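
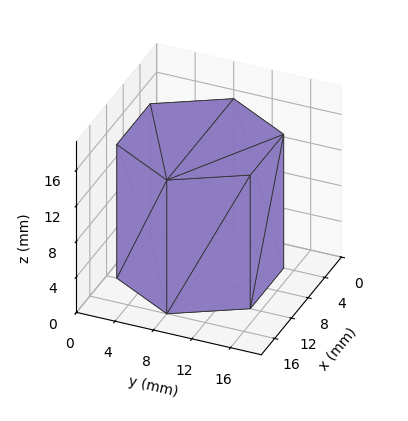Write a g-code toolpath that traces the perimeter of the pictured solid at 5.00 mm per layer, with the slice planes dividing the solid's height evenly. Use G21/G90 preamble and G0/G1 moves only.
Reading the render: the shape is a regular 6-sided prism (a cylinder approximated with 6 flat sides), circumscribed radius ≈ 8 mm, height ≈ 15 mm (dimensions read to the nearest mm from the axis ticks). For the g-code, the solid's height is divided into equal slices at the stated Δz and each level perimeter traced with G1 moves after a G0 lift.

; perimeter-only toolpath
G21 ; units = mm
G90 ; absolute positioning
G28 ; home
; layer 1
G0 Z5.00
G0 X16.00 Y8.00
G1 X12.00 Y14.93
G1 X4.00 Y14.93
G1 X0.00 Y8.00
G1 X4.00 Y1.07
G1 X12.00 Y1.07
G1 X16.00 Y8.00
; layer 2
G0 Z10.00
G0 X16.00 Y8.00
G1 X12.00 Y14.93
G1 X4.00 Y14.93
G1 X0.00 Y8.00
G1 X4.00 Y1.07
G1 X12.00 Y1.07
G1 X16.00 Y8.00
; layer 3
G0 Z15.00
G0 X16.00 Y8.00
G1 X12.00 Y14.93
G1 X4.00 Y14.93
G1 X0.00 Y8.00
G1 X4.00 Y1.07
G1 X12.00 Y1.07
G1 X16.00 Y8.00
M2 ; end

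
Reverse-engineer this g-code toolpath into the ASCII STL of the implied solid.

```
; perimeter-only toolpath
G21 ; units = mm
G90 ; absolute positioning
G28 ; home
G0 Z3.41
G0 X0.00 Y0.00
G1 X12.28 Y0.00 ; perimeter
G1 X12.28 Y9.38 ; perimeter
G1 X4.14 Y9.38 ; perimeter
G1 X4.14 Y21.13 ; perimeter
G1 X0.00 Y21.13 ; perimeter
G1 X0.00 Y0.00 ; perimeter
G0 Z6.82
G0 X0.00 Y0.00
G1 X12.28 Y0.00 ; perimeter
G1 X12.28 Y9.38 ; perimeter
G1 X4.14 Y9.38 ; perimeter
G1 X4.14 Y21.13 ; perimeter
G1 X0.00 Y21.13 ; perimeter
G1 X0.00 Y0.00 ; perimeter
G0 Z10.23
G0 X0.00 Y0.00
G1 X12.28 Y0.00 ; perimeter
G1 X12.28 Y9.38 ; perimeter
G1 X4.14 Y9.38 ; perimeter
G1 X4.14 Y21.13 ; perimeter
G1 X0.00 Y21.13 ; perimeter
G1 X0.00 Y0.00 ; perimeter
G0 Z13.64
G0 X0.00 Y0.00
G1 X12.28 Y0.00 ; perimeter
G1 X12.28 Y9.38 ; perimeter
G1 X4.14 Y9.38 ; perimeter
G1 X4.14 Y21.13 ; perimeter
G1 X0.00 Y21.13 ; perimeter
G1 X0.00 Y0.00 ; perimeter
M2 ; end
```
solid part
  facet normal 0.0000 0.0000 -1.0000
    outer loop
      vertex 12.28 9.38 0.00
      vertex 12.28 0.00 0.00
      vertex 0.00 0.00 0.00
    endloop
  endfacet
  facet normal 0.0000 0.0000 -1.0000
    outer loop
      vertex 4.14 9.38 0.00
      vertex 12.28 9.38 0.00
      vertex 0.00 0.00 0.00
    endloop
  endfacet
  facet normal 0.0000 0.0000 -1.0000
    outer loop
      vertex 4.14 21.13 0.00
      vertex 4.14 9.38 0.00
      vertex 0.00 0.00 0.00
    endloop
  endfacet
  facet normal 0.0000 0.0000 -1.0000
    outer loop
      vertex 0.00 21.13 0.00
      vertex 4.14 21.13 0.00
      vertex 0.00 0.00 0.00
    endloop
  endfacet
  facet normal 0.0000 0.0000 1.0000
    outer loop
      vertex 0.00 0.00 13.64
      vertex 12.28 0.00 13.64
      vertex 12.28 9.38 13.64
    endloop
  endfacet
  facet normal 0.0000 0.0000 1.0000
    outer loop
      vertex 0.00 0.00 13.64
      vertex 12.28 9.38 13.64
      vertex 4.14 9.38 13.64
    endloop
  endfacet
  facet normal 0.0000 0.0000 1.0000
    outer loop
      vertex 0.00 0.00 13.64
      vertex 4.14 9.38 13.64
      vertex 4.14 21.13 13.64
    endloop
  endfacet
  facet normal 0.0000 0.0000 1.0000
    outer loop
      vertex 0.00 0.00 13.64
      vertex 4.14 21.13 13.64
      vertex 0.00 21.13 13.64
    endloop
  endfacet
  facet normal 0.0000 -1.0000 0.0000
    outer loop
      vertex 0.00 0.00 0.00
      vertex 12.28 0.00 0.00
      vertex 12.28 0.00 13.64
    endloop
  endfacet
  facet normal 0.0000 -1.0000 0.0000
    outer loop
      vertex 0.00 0.00 0.00
      vertex 12.28 0.00 13.64
      vertex 0.00 0.00 13.64
    endloop
  endfacet
  facet normal 1.0000 0.0000 0.0000
    outer loop
      vertex 12.28 0.00 0.00
      vertex 12.28 9.38 0.00
      vertex 12.28 9.38 13.64
    endloop
  endfacet
  facet normal 1.0000 0.0000 0.0000
    outer loop
      vertex 12.28 0.00 0.00
      vertex 12.28 9.38 13.64
      vertex 12.28 0.00 13.64
    endloop
  endfacet
  facet normal 0.0000 1.0000 0.0000
    outer loop
      vertex 12.28 9.38 0.00
      vertex 4.14 9.38 0.00
      vertex 4.14 9.38 13.64
    endloop
  endfacet
  facet normal 0.0000 1.0000 0.0000
    outer loop
      vertex 12.28 9.38 0.00
      vertex 4.14 9.38 13.64
      vertex 12.28 9.38 13.64
    endloop
  endfacet
  facet normal 1.0000 0.0000 0.0000
    outer loop
      vertex 4.14 9.38 0.00
      vertex 4.14 21.13 0.00
      vertex 4.14 21.13 13.64
    endloop
  endfacet
  facet normal 1.0000 0.0000 0.0000
    outer loop
      vertex 4.14 9.38 0.00
      vertex 4.14 21.13 13.64
      vertex 4.14 9.38 13.64
    endloop
  endfacet
  facet normal 0.0000 1.0000 0.0000
    outer loop
      vertex 4.14 21.13 0.00
      vertex 0.00 21.13 0.00
      vertex 0.00 21.13 13.64
    endloop
  endfacet
  facet normal 0.0000 1.0000 0.0000
    outer loop
      vertex 4.14 21.13 0.00
      vertex 0.00 21.13 13.64
      vertex 4.14 21.13 13.64
    endloop
  endfacet
  facet normal -1.0000 0.0000 0.0000
    outer loop
      vertex 0.00 21.13 0.00
      vertex 0.00 0.00 0.00
      vertex 0.00 0.00 13.64
    endloop
  endfacet
  facet normal -1.0000 0.0000 0.0000
    outer loop
      vertex 0.00 21.13 0.00
      vertex 0.00 0.00 13.64
      vertex 0.00 21.13 13.64
    endloop
  endfacet
endsolid part

The G0 Z moves step by Δz≈3.41 mm. Every layer's G1 loop is the same polygon, so the solid is a straight extrusion of it from z=0 to z≈13.6. Closing with flat bottom and top caps and triangulating gives 20 facets — an L-shaped prism: outer 12.3 × 21.1 mm, arm thicknesses ≈ 9.38 mm (horizontal) and 4.14 mm (vertical), extruded 13.6 mm in z.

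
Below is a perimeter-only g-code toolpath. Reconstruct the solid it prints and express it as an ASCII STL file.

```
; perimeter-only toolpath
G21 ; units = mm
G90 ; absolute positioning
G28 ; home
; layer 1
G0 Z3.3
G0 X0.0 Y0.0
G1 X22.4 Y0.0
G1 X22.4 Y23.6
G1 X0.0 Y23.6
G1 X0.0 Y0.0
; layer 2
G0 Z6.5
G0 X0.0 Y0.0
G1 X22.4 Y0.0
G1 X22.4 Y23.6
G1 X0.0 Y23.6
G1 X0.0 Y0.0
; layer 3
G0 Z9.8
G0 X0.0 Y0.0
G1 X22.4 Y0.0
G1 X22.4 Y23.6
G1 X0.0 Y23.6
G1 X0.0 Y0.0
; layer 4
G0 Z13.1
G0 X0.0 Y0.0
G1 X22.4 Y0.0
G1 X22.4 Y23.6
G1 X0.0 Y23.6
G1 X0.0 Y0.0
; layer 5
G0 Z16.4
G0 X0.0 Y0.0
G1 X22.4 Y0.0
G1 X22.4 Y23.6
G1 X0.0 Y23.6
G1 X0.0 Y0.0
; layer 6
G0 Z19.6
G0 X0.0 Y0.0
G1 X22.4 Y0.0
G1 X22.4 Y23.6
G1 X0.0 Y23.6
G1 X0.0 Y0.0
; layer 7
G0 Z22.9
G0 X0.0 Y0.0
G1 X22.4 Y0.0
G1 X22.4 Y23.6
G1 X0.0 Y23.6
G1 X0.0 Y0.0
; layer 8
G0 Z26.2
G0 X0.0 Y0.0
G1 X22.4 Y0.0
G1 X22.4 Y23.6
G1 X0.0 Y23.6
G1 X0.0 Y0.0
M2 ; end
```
solid part
  facet normal 0.0000 0.0000 -1.0000
    outer loop
      vertex 22.4 23.6 0.0
      vertex 22.4 0.0 0.0
      vertex 0.0 0.0 0.0
    endloop
  endfacet
  facet normal 0.0000 0.0000 -1.0000
    outer loop
      vertex 0.0 23.6 0.0
      vertex 22.4 23.6 0.0
      vertex 0.0 0.0 0.0
    endloop
  endfacet
  facet normal 0.0000 0.0000 1.0000
    outer loop
      vertex 0.0 0.0 26.2
      vertex 22.4 0.0 26.2
      vertex 22.4 23.6 26.2
    endloop
  endfacet
  facet normal 0.0000 0.0000 1.0000
    outer loop
      vertex 0.0 0.0 26.2
      vertex 22.4 23.6 26.2
      vertex 0.0 23.6 26.2
    endloop
  endfacet
  facet normal 0.0000 -1.0000 0.0000
    outer loop
      vertex 0.0 0.0 0.0
      vertex 22.4 0.0 0.0
      vertex 22.4 0.0 26.2
    endloop
  endfacet
  facet normal 0.0000 -1.0000 0.0000
    outer loop
      vertex 0.0 0.0 0.0
      vertex 22.4 0.0 26.2
      vertex 0.0 0.0 26.2
    endloop
  endfacet
  facet normal 0.0000 1.0000 0.0000
    outer loop
      vertex 22.4 23.6 26.2
      vertex 22.4 23.6 0.0
      vertex 0.0 23.6 0.0
    endloop
  endfacet
  facet normal 0.0000 1.0000 0.0000
    outer loop
      vertex 0.0 23.6 26.2
      vertex 22.4 23.6 26.2
      vertex 0.0 23.6 0.0
    endloop
  endfacet
  facet normal -1.0000 0.0000 0.0000
    outer loop
      vertex 0.0 23.6 26.2
      vertex 0.0 23.6 0.0
      vertex 0.0 0.0 0.0
    endloop
  endfacet
  facet normal -1.0000 0.0000 0.0000
    outer loop
      vertex 0.0 0.0 26.2
      vertex 0.0 23.6 26.2
      vertex 0.0 0.0 0.0
    endloop
  endfacet
  facet normal 1.0000 0.0000 0.0000
    outer loop
      vertex 22.4 0.0 0.0
      vertex 22.4 23.6 0.0
      vertex 22.4 23.6 26.2
    endloop
  endfacet
  facet normal 1.0000 0.0000 0.0000
    outer loop
      vertex 22.4 0.0 0.0
      vertex 22.4 23.6 26.2
      vertex 22.4 0.0 26.2
    endloop
  endfacet
endsolid part

The G0 Z moves step by Δz≈3.3 mm. Every layer's G1 loop is the same polygon, so the solid is a straight extrusion of it from z=0 to z≈26.2. Closing with flat bottom and top caps and triangulating gives 12 facets — a rectangular box, roughly 22.4 × 23.6 mm footprint and 26.2 mm tall.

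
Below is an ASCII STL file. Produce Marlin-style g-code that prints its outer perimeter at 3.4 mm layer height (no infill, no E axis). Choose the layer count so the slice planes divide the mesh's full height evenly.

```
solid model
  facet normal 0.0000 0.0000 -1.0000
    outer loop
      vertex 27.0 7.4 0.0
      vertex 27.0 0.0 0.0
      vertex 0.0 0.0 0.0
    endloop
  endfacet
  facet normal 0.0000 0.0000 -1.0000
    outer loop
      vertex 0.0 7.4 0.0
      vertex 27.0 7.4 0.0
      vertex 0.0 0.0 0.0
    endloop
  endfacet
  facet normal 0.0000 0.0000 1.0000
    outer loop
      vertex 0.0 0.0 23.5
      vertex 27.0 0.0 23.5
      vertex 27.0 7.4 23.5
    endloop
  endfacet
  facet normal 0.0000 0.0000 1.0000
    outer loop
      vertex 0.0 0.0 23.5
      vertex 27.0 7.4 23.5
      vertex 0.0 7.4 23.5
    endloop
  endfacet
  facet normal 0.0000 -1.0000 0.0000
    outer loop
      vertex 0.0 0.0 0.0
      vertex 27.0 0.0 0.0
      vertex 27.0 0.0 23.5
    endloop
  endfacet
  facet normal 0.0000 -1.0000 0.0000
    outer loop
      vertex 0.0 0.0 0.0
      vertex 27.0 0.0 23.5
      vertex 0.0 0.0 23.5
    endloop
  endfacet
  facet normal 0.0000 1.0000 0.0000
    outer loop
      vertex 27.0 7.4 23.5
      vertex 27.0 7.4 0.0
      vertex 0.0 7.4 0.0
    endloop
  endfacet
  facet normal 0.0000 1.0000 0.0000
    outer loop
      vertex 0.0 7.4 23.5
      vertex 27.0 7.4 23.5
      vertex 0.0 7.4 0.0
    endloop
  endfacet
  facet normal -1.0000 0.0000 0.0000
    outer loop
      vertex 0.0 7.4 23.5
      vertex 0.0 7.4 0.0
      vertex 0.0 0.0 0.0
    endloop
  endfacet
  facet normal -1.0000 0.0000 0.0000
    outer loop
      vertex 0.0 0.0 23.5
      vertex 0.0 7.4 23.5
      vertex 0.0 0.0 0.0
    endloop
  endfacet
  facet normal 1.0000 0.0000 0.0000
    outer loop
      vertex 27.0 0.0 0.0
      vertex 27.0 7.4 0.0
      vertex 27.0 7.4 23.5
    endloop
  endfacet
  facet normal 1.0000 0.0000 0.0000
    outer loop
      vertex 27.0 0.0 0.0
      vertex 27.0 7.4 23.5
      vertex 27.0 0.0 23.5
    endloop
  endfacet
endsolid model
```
; perimeter-only toolpath
G21 ; units = mm
G90 ; absolute positioning
G28 ; home
; layer 1
G0 Z3.4
G0 X0.0 Y0.0
G1 X27.0 Y0.0
G1 X27.0 Y7.4
G1 X0.0 Y7.4
G1 X0.0 Y0.0
; layer 2
G0 Z6.7
G0 X0.0 Y0.0
G1 X27.0 Y0.0
G1 X27.0 Y7.4
G1 X0.0 Y7.4
G1 X0.0 Y0.0
; layer 3
G0 Z10.1
G0 X0.0 Y0.0
G1 X27.0 Y0.0
G1 X27.0 Y7.4
G1 X0.0 Y7.4
G1 X0.0 Y0.0
; layer 4
G0 Z13.4
G0 X0.0 Y0.0
G1 X27.0 Y0.0
G1 X27.0 Y7.4
G1 X0.0 Y7.4
G1 X0.0 Y0.0
; layer 5
G0 Z16.8
G0 X0.0 Y0.0
G1 X27.0 Y0.0
G1 X27.0 Y7.4
G1 X0.0 Y7.4
G1 X0.0 Y0.0
; layer 6
G0 Z20.1
G0 X0.0 Y0.0
G1 X27.0 Y0.0
G1 X27.0 Y7.4
G1 X0.0 Y7.4
G1 X0.0 Y0.0
; layer 7
G0 Z23.5
G0 X0.0 Y0.0
G1 X27.0 Y0.0
G1 X27.0 Y7.4
G1 X0.0 Y7.4
G1 X0.0 Y0.0
M2 ; end

The solid is a rectangular box, roughly 27 × 7.4 mm footprint and 23.5 mm tall. Slicing at Δz = 3.4 mm — 7 equal slices spanning the solid's height, so layer i sits at z = i·h/7 — gives 7 non-empty perimeters. Each is a 4-segment closed polygon; G0 lifts to the layer z and rapids to the start vertex, then G1 traces the edges.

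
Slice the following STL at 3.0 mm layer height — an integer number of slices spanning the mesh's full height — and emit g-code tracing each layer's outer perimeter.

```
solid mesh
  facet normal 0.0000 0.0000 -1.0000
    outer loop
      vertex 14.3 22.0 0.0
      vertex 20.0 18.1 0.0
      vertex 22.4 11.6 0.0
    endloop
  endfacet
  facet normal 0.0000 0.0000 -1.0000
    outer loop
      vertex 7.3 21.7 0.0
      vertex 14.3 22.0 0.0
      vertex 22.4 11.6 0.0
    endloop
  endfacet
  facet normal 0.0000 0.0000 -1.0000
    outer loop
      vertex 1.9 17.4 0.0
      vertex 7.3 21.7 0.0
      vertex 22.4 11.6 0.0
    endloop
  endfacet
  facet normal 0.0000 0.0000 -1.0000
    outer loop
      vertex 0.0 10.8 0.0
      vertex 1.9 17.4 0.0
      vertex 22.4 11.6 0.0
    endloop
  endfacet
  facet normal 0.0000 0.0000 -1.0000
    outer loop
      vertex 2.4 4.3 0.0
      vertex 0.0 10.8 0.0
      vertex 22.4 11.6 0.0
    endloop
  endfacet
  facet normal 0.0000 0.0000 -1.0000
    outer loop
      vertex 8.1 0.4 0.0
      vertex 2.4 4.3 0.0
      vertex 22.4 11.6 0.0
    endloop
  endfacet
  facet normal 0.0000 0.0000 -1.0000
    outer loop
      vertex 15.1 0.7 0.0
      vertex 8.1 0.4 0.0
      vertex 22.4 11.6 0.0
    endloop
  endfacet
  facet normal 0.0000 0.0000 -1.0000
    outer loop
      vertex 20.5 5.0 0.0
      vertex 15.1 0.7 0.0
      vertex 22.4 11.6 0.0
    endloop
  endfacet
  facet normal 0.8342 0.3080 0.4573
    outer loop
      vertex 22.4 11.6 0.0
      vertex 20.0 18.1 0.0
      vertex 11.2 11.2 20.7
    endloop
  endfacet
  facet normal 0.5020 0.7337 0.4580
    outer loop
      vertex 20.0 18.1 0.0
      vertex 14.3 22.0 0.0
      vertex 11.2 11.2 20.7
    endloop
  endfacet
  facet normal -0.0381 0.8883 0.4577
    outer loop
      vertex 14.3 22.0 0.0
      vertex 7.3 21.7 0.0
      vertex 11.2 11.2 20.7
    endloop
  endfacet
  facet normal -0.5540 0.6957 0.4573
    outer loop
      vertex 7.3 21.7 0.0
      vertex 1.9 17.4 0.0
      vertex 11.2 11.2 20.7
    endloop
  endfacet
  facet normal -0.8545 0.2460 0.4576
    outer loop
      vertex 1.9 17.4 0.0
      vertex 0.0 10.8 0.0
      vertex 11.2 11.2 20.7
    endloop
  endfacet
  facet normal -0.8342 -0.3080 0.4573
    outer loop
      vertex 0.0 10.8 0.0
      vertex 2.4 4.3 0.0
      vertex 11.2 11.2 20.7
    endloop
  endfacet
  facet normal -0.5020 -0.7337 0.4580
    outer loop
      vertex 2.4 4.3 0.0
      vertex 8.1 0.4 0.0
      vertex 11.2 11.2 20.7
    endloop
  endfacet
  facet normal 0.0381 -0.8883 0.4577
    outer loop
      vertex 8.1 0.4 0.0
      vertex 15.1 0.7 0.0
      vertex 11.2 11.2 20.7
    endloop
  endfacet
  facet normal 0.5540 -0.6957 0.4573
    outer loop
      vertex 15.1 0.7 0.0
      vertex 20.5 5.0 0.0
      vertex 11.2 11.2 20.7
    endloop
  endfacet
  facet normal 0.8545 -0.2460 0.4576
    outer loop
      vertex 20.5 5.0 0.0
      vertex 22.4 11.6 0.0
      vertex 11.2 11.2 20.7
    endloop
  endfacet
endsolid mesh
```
; perimeter-only toolpath
G21 ; units = mm
G90 ; absolute positioning
G28 ; home
; layer 1
G0 Z3.0
G0 X20.8 Y11.5
G1 X18.7 Y17.1
G1 X13.9 Y20.5
G1 X7.9 Y20.2
G1 X3.2 Y16.5
G1 X1.6 Y10.9
G1 X3.7 Y5.3
G1 X8.5 Y1.9
G1 X14.5 Y2.2
G1 X19.2 Y5.9
G1 X20.8 Y11.5
; layer 2
G0 Z5.9
G0 X19.2 Y11.5
G1 X17.5 Y16.1
G1 X13.4 Y18.9
G1 X8.4 Y18.7
G1 X4.6 Y15.6
G1 X3.2 Y10.9
G1 X4.9 Y6.3
G1 X9.0 Y3.5
G1 X14.0 Y3.7
G1 X17.8 Y6.8
G1 X19.2 Y11.5
; layer 3
G0 Z8.9
G0 X17.6 Y11.4
G1 X16.2 Y15.1
G1 X13.0 Y17.4
G1 X9.0 Y17.2
G1 X5.9 Y14.7
G1 X4.8 Y11.0
G1 X6.2 Y7.3
G1 X9.4 Y5.0
G1 X13.4 Y5.2
G1 X16.5 Y7.7
G1 X17.6 Y11.4
; layer 4
G0 Z11.8
G0 X16.0 Y11.4
G1 X15.0 Y14.2
G1 X12.5 Y15.8
G1 X9.5 Y15.7
G1 X7.2 Y13.9
G1 X6.4 Y11.0
G1 X7.4 Y8.2
G1 X9.9 Y6.6
G1 X12.9 Y6.7
G1 X15.2 Y8.5
G1 X16.0 Y11.4
; layer 5
G0 Z14.8
G0 X14.4 Y11.3
G1 X13.7 Y13.2
G1 X12.1 Y14.3
G1 X10.1 Y14.2
G1 X8.5 Y13.0
G1 X8.0 Y11.1
G1 X8.7 Y9.2
G1 X10.3 Y8.1
G1 X12.3 Y8.2
G1 X13.9 Y9.4
G1 X14.4 Y11.3
; layer 6
G0 Z17.7
G0 X12.8 Y11.3
G1 X12.5 Y12.2
G1 X11.6 Y12.7
G1 X10.6 Y12.7
G1 X9.9 Y12.1
G1 X9.6 Y11.1
G1 X9.9 Y10.2
G1 X10.8 Y9.7
G1 X11.8 Y9.7
G1 X12.5 Y10.3
G1 X12.8 Y11.3
M2 ; end

The solid is a regular 10-sided pyramid, base circumscribed radius ≈ 11.2 mm, apex at z ≈ 20.7 mm. Slicing at Δz = 3.0 mm — 7 equal slices spanning the solid's height, so layer i sits at z = i·h/7 — gives 6 non-empty perimeters. Each is a 10-segment closed polygon; G0 lifts to the layer z and rapids to the start vertex, then G1 traces the edges. The cross-section shrinks linearly with z (the slice at the apex is degenerate and omitted).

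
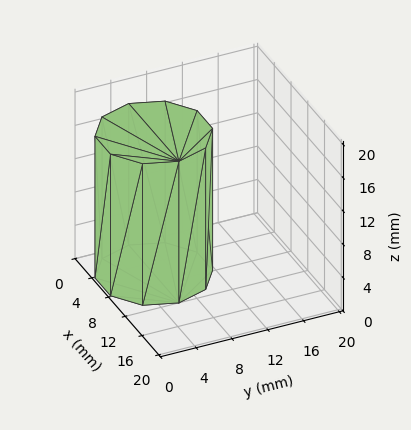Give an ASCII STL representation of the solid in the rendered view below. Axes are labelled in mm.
Reading the render: the shape is a regular 10-sided prism (a cylinder approximated with 10 flat sides), circumscribed radius ≈ 6 mm, height ≈ 17 mm (dimensions read to the nearest mm from the axis ticks). For the STL, each face is triangulated and given an outward normal.

solid part
  facet normal 0.0000 0.0000 -1.0000
    outer loop
      vertex 7.854 11.706 0.000
      vertex 10.854 9.527 0.000
      vertex 12.000 6.000 0.000
    endloop
  endfacet
  facet normal 0.0000 0.0000 -1.0000
    outer loop
      vertex 4.146 11.706 0.000
      vertex 7.854 11.706 0.000
      vertex 12.000 6.000 0.000
    endloop
  endfacet
  facet normal 0.0000 0.0000 -1.0000
    outer loop
      vertex 1.146 9.527 0.000
      vertex 4.146 11.706 0.000
      vertex 12.000 6.000 0.000
    endloop
  endfacet
  facet normal 0.0000 0.0000 -1.0000
    outer loop
      vertex 0.000 6.000 0.000
      vertex 1.146 9.527 0.000
      vertex 12.000 6.000 0.000
    endloop
  endfacet
  facet normal 0.0000 0.0000 -1.0000
    outer loop
      vertex 1.146 2.473 0.000
      vertex 0.000 6.000 0.000
      vertex 12.000 6.000 0.000
    endloop
  endfacet
  facet normal 0.0000 0.0000 -1.0000
    outer loop
      vertex 4.146 0.294 0.000
      vertex 1.146 2.473 0.000
      vertex 12.000 6.000 0.000
    endloop
  endfacet
  facet normal 0.0000 0.0000 -1.0000
    outer loop
      vertex 7.854 0.294 0.000
      vertex 4.146 0.294 0.000
      vertex 12.000 6.000 0.000
    endloop
  endfacet
  facet normal 0.0000 0.0000 -1.0000
    outer loop
      vertex 10.854 2.473 0.000
      vertex 7.854 0.294 0.000
      vertex 12.000 6.000 0.000
    endloop
  endfacet
  facet normal 0.0000 0.0000 1.0000
    outer loop
      vertex 12.000 6.000 17.000
      vertex 10.854 9.527 17.000
      vertex 7.854 11.706 17.000
    endloop
  endfacet
  facet normal 0.0000 0.0000 1.0000
    outer loop
      vertex 12.000 6.000 17.000
      vertex 7.854 11.706 17.000
      vertex 4.146 11.706 17.000
    endloop
  endfacet
  facet normal 0.0000 0.0000 1.0000
    outer loop
      vertex 12.000 6.000 17.000
      vertex 4.146 11.706 17.000
      vertex 1.146 9.527 17.000
    endloop
  endfacet
  facet normal 0.0000 0.0000 1.0000
    outer loop
      vertex 12.000 6.000 17.000
      vertex 1.146 9.527 17.000
      vertex 0.000 6.000 17.000
    endloop
  endfacet
  facet normal 0.0000 0.0000 1.0000
    outer loop
      vertex 12.000 6.000 17.000
      vertex 0.000 6.000 17.000
      vertex 1.146 2.473 17.000
    endloop
  endfacet
  facet normal 0.0000 0.0000 1.0000
    outer loop
      vertex 12.000 6.000 17.000
      vertex 1.146 2.473 17.000
      vertex 4.146 0.294 17.000
    endloop
  endfacet
  facet normal 0.0000 0.0000 1.0000
    outer loop
      vertex 12.000 6.000 17.000
      vertex 4.146 0.294 17.000
      vertex 7.854 0.294 17.000
    endloop
  endfacet
  facet normal 0.0000 0.0000 1.0000
    outer loop
      vertex 12.000 6.000 17.000
      vertex 7.854 0.294 17.000
      vertex 10.854 2.473 17.000
    endloop
  endfacet
  facet normal 0.9511 0.3090 0.0000
    outer loop
      vertex 12.000 6.000 0.000
      vertex 10.854 9.527 0.000
      vertex 10.854 9.527 17.000
    endloop
  endfacet
  facet normal 0.9511 0.3090 0.0000
    outer loop
      vertex 12.000 6.000 0.000
      vertex 10.854 9.527 17.000
      vertex 12.000 6.000 17.000
    endloop
  endfacet
  facet normal 0.5877 0.8091 0.0000
    outer loop
      vertex 10.854 9.527 0.000
      vertex 7.854 11.706 0.000
      vertex 7.854 11.706 17.000
    endloop
  endfacet
  facet normal 0.5877 0.8091 0.0000
    outer loop
      vertex 10.854 9.527 0.000
      vertex 7.854 11.706 17.000
      vertex 10.854 9.527 17.000
    endloop
  endfacet
  facet normal 0.0000 1.0000 0.0000
    outer loop
      vertex 7.854 11.706 0.000
      vertex 4.146 11.706 0.000
      vertex 4.146 11.706 17.000
    endloop
  endfacet
  facet normal 0.0000 1.0000 0.0000
    outer loop
      vertex 7.854 11.706 0.000
      vertex 4.146 11.706 17.000
      vertex 7.854 11.706 17.000
    endloop
  endfacet
  facet normal -0.5877 0.8091 0.0000
    outer loop
      vertex 4.146 11.706 0.000
      vertex 1.146 9.527 0.000
      vertex 1.146 9.527 17.000
    endloop
  endfacet
  facet normal -0.5877 0.8091 0.0000
    outer loop
      vertex 4.146 11.706 0.000
      vertex 1.146 9.527 17.000
      vertex 4.146 11.706 17.000
    endloop
  endfacet
  facet normal -0.9511 0.3090 0.0000
    outer loop
      vertex 1.146 9.527 0.000
      vertex 0.000 6.000 0.000
      vertex 0.000 6.000 17.000
    endloop
  endfacet
  facet normal -0.9511 0.3090 0.0000
    outer loop
      vertex 1.146 9.527 0.000
      vertex 0.000 6.000 17.000
      vertex 1.146 9.527 17.000
    endloop
  endfacet
  facet normal -0.9511 -0.3090 0.0000
    outer loop
      vertex 0.000 6.000 0.000
      vertex 1.146 2.473 0.000
      vertex 1.146 2.473 17.000
    endloop
  endfacet
  facet normal -0.9511 -0.3090 0.0000
    outer loop
      vertex 0.000 6.000 0.000
      vertex 1.146 2.473 17.000
      vertex 0.000 6.000 17.000
    endloop
  endfacet
  facet normal -0.5877 -0.8091 0.0000
    outer loop
      vertex 1.146 2.473 0.000
      vertex 4.146 0.294 0.000
      vertex 4.146 0.294 17.000
    endloop
  endfacet
  facet normal -0.5877 -0.8091 0.0000
    outer loop
      vertex 1.146 2.473 0.000
      vertex 4.146 0.294 17.000
      vertex 1.146 2.473 17.000
    endloop
  endfacet
  facet normal 0.0000 -1.0000 0.0000
    outer loop
      vertex 4.146 0.294 0.000
      vertex 7.854 0.294 0.000
      vertex 7.854 0.294 17.000
    endloop
  endfacet
  facet normal 0.0000 -1.0000 0.0000
    outer loop
      vertex 4.146 0.294 0.000
      vertex 7.854 0.294 17.000
      vertex 4.146 0.294 17.000
    endloop
  endfacet
  facet normal 0.5877 -0.8091 0.0000
    outer loop
      vertex 7.854 0.294 0.000
      vertex 10.854 2.473 0.000
      vertex 10.854 2.473 17.000
    endloop
  endfacet
  facet normal 0.5877 -0.8091 0.0000
    outer loop
      vertex 7.854 0.294 0.000
      vertex 10.854 2.473 17.000
      vertex 7.854 0.294 17.000
    endloop
  endfacet
  facet normal 0.9511 -0.3090 0.0000
    outer loop
      vertex 10.854 2.473 0.000
      vertex 12.000 6.000 0.000
      vertex 12.000 6.000 17.000
    endloop
  endfacet
  facet normal 0.9511 -0.3090 0.0000
    outer loop
      vertex 10.854 2.473 0.000
      vertex 12.000 6.000 17.000
      vertex 10.854 2.473 17.000
    endloop
  endfacet
endsolid part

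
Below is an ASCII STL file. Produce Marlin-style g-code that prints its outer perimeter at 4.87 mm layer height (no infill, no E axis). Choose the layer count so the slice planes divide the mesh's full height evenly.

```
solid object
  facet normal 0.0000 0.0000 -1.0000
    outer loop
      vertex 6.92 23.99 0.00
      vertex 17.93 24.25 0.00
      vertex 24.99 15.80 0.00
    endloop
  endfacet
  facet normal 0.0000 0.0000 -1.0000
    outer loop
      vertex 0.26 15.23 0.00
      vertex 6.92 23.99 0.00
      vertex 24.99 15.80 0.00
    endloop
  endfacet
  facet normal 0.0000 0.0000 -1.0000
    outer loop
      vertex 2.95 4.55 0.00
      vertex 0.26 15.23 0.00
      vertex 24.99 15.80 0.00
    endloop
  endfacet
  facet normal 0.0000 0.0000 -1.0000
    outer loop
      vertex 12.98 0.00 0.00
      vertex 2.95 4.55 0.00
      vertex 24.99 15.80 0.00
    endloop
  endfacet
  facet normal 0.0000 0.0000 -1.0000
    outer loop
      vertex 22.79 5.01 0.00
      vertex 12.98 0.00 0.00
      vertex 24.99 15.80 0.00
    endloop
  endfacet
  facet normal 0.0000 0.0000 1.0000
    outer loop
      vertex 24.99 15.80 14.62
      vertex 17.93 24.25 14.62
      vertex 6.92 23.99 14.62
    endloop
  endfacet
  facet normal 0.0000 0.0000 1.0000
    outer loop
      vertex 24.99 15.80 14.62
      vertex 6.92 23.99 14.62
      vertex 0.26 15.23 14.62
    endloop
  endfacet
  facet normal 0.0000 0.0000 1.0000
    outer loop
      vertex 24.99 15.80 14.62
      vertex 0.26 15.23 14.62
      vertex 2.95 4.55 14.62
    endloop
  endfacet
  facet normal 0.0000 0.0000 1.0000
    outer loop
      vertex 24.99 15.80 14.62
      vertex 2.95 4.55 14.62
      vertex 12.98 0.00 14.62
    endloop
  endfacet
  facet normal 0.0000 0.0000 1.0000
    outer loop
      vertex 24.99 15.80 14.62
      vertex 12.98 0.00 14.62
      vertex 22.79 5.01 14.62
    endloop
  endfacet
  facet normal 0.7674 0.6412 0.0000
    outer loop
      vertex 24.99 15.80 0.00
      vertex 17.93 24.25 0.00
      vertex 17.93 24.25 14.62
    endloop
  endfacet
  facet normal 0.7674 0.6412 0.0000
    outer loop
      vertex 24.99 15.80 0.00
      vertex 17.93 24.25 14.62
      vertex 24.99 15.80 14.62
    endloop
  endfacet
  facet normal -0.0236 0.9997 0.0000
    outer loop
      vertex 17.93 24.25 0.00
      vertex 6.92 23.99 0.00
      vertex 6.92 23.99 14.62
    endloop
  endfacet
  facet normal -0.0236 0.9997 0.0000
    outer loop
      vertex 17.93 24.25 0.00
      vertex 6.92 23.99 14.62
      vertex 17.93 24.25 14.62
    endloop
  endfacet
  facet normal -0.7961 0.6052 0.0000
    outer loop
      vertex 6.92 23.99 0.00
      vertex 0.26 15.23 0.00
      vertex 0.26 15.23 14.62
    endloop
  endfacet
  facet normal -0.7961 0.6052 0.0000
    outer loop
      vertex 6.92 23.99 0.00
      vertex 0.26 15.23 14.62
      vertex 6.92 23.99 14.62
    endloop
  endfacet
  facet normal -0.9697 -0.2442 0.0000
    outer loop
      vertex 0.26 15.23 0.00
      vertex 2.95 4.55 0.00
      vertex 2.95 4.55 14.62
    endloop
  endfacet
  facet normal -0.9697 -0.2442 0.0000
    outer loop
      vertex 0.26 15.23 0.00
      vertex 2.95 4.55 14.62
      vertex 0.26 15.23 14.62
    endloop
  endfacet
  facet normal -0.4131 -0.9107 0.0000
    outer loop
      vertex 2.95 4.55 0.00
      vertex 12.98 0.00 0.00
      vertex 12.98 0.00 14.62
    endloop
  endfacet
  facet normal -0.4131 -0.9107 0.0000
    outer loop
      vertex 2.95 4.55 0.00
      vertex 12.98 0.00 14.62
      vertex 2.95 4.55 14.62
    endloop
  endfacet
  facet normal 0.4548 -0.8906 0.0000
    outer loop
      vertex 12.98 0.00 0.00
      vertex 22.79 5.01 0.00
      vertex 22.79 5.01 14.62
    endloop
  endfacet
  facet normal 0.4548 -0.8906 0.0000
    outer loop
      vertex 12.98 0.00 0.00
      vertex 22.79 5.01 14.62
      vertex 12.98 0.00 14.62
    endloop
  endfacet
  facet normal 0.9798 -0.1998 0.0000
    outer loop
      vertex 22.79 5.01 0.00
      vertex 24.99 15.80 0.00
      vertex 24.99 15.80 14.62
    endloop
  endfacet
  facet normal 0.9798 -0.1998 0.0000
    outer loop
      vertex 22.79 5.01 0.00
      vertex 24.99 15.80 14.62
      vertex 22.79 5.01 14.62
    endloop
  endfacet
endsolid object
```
; perimeter-only toolpath
G21 ; units = mm
G90 ; absolute positioning
G28 ; home
; layer 1
G0 Z4.87
G0 X24.99 Y15.80
G1 X17.93 Y24.25
G1 X6.92 Y23.99
G1 X0.26 Y15.23
G1 X2.95 Y4.55
G1 X12.98 Y0.00
G1 X22.79 Y5.01
G1 X24.99 Y15.80
; layer 2
G0 Z9.75
G0 X24.99 Y15.80
G1 X17.93 Y24.25
G1 X6.92 Y23.99
G1 X0.26 Y15.23
G1 X2.95 Y4.55
G1 X12.98 Y0.00
G1 X22.79 Y5.01
G1 X24.99 Y15.80
; layer 3
G0 Z14.62
G0 X24.99 Y15.80
G1 X17.93 Y24.25
G1 X6.92 Y23.99
G1 X0.26 Y15.23
G1 X2.95 Y4.55
G1 X12.98 Y0.00
G1 X22.79 Y5.01
G1 X24.99 Y15.80
M2 ; end

The solid is a regular 7-sided prism (a cylinder approximated with 7 flat sides), circumscribed radius ≈ 12.7 mm, height ≈ 14.6 mm. Slicing at Δz = 4.87 mm — 3 equal slices spanning the solid's height, so layer i sits at z = i·h/3 — gives 3 non-empty perimeters. Each is a 7-segment closed polygon; G0 lifts to the layer z and rapids to the start vertex, then G1 traces the edges.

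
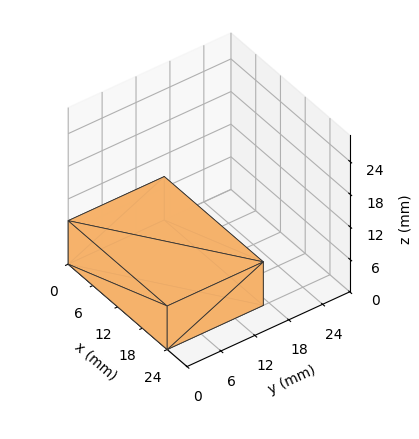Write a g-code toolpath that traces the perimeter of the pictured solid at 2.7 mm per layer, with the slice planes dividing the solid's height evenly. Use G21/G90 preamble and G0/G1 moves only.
Reading the render: the shape is a rectangular box, roughly 24 × 17 mm footprint and 8 mm tall (dimensions read to the nearest mm from the axis ticks). For the g-code, the solid's height is divided into equal slices at the stated Δz and each level perimeter traced with G1 moves after a G0 lift.

; perimeter-only toolpath
G21 ; units = mm
G90 ; absolute positioning
G28 ; home
; layer 1
G0 Z2.7
G0 X0.0 Y0.0
G1 X24.0 Y0.0
G1 X24.0 Y17.0
G1 X0.0 Y17.0
G1 X0.0 Y0.0
; layer 2
G0 Z5.3
G0 X0.0 Y0.0
G1 X24.0 Y0.0
G1 X24.0 Y17.0
G1 X0.0 Y17.0
G1 X0.0 Y0.0
; layer 3
G0 Z8.0
G0 X0.0 Y0.0
G1 X24.0 Y0.0
G1 X24.0 Y17.0
G1 X0.0 Y17.0
G1 X0.0 Y0.0
M2 ; end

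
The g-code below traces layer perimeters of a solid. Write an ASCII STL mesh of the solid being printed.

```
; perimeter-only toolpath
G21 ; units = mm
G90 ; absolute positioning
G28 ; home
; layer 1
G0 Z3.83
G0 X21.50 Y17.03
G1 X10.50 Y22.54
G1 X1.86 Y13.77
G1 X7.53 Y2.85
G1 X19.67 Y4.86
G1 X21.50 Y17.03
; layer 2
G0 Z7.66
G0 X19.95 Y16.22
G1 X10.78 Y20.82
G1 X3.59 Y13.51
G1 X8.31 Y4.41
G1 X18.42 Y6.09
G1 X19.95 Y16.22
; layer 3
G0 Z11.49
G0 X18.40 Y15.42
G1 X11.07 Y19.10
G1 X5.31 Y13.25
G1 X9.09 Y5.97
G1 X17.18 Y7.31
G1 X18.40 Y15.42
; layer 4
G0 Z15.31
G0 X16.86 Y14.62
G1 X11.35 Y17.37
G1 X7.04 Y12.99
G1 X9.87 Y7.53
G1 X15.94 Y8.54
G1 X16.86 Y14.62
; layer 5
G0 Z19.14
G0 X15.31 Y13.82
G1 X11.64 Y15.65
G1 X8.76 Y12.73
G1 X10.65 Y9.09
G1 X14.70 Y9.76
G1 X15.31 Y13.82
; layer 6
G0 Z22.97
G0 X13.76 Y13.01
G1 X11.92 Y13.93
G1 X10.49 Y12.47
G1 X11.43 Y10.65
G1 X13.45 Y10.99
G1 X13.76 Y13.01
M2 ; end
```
solid part
  facet normal 0.0000 0.0000 -1.0000
    outer loop
      vertex 0.14 14.03 0.00
      vertex 10.21 24.26 0.00
      vertex 23.05 17.83 0.00
    endloop
  endfacet
  facet normal 0.0000 0.0000 -1.0000
    outer loop
      vertex 6.75 1.29 0.00
      vertex 0.14 14.03 0.00
      vertex 23.05 17.83 0.00
    endloop
  endfacet
  facet normal 0.0000 0.0000 -1.0000
    outer loop
      vertex 20.91 3.64 0.00
      vertex 6.75 1.29 0.00
      vertex 23.05 17.83 0.00
    endloop
  endfacet
  facet normal 0.4201 0.8390 0.3459
    outer loop
      vertex 23.05 17.83 0.00
      vertex 10.21 24.26 0.00
      vertex 12.21 12.21 26.80
    endloop
  endfacet
  facet normal -0.6687 0.6582 0.3459
    outer loop
      vertex 10.21 24.26 0.00
      vertex 0.14 14.03 0.00
      vertex 12.21 12.21 26.80
    endloop
  endfacet
  facet normal -0.8329 -0.4321 0.3458
    outer loop
      vertex 0.14 14.03 0.00
      vertex 6.75 1.29 0.00
      vertex 12.21 12.21 26.80
    endloop
  endfacet
  facet normal 0.1536 -0.9256 0.3459
    outer loop
      vertex 6.75 1.29 0.00
      vertex 20.91 3.64 0.00
      vertex 12.21 12.21 26.80
    endloop
  endfacet
  facet normal 0.9278 -0.1399 0.3459
    outer loop
      vertex 20.91 3.64 0.00
      vertex 23.05 17.83 0.00
      vertex 12.21 12.21 26.80
    endloop
  endfacet
endsolid part

The G0 Z moves step by Δz≈3.83 mm. The G1 loops shrink linearly with z, so the solid tapers from its base footprint up to z≈26.8. Closing with a flat bottom cap and the tapered top and triangulating gives 8 facets — a regular 5-sided pyramid, base circumscribed radius ≈ 12.2 mm, apex at z ≈ 26.8 mm.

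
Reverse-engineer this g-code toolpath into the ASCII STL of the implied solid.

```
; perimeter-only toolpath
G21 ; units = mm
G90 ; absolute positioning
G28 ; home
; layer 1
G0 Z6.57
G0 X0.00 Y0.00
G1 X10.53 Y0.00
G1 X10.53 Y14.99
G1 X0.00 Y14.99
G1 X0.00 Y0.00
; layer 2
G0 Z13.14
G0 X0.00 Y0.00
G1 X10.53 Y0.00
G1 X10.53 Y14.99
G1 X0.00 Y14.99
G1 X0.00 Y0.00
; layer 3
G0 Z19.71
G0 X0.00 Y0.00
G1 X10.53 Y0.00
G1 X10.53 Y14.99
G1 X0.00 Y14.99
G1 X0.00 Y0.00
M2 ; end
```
solid part
  facet normal 0.0000 0.0000 -1.0000
    outer loop
      vertex 10.53 14.99 0.00
      vertex 10.53 0.00 0.00
      vertex 0.00 0.00 0.00
    endloop
  endfacet
  facet normal 0.0000 0.0000 -1.0000
    outer loop
      vertex 0.00 14.99 0.00
      vertex 10.53 14.99 0.00
      vertex 0.00 0.00 0.00
    endloop
  endfacet
  facet normal 0.0000 0.0000 1.0000
    outer loop
      vertex 0.00 0.00 19.71
      vertex 10.53 0.00 19.71
      vertex 10.53 14.99 19.71
    endloop
  endfacet
  facet normal 0.0000 0.0000 1.0000
    outer loop
      vertex 0.00 0.00 19.71
      vertex 10.53 14.99 19.71
      vertex 0.00 14.99 19.71
    endloop
  endfacet
  facet normal 0.0000 -1.0000 0.0000
    outer loop
      vertex 0.00 0.00 0.00
      vertex 10.53 0.00 0.00
      vertex 10.53 0.00 19.71
    endloop
  endfacet
  facet normal 0.0000 -1.0000 0.0000
    outer loop
      vertex 0.00 0.00 0.00
      vertex 10.53 0.00 19.71
      vertex 0.00 0.00 19.71
    endloop
  endfacet
  facet normal 0.0000 1.0000 0.0000
    outer loop
      vertex 10.53 14.99 19.71
      vertex 10.53 14.99 0.00
      vertex 0.00 14.99 0.00
    endloop
  endfacet
  facet normal 0.0000 1.0000 0.0000
    outer loop
      vertex 0.00 14.99 19.71
      vertex 10.53 14.99 19.71
      vertex 0.00 14.99 0.00
    endloop
  endfacet
  facet normal -1.0000 0.0000 0.0000
    outer loop
      vertex 0.00 14.99 19.71
      vertex 0.00 14.99 0.00
      vertex 0.00 0.00 0.00
    endloop
  endfacet
  facet normal -1.0000 0.0000 0.0000
    outer loop
      vertex 0.00 0.00 19.71
      vertex 0.00 14.99 19.71
      vertex 0.00 0.00 0.00
    endloop
  endfacet
  facet normal 1.0000 0.0000 0.0000
    outer loop
      vertex 10.53 0.00 0.00
      vertex 10.53 14.99 0.00
      vertex 10.53 14.99 19.71
    endloop
  endfacet
  facet normal 1.0000 0.0000 0.0000
    outer loop
      vertex 10.53 0.00 0.00
      vertex 10.53 14.99 19.71
      vertex 10.53 0.00 19.71
    endloop
  endfacet
endsolid part

The G0 Z moves step by Δz≈6.57 mm. Every layer's G1 loop is the same polygon, so the solid is a straight extrusion of it from z=0 to z≈19.7. Closing with flat bottom and top caps and triangulating gives 12 facets — a rectangular box, roughly 10.5 × 15 mm footprint and 19.7 mm tall.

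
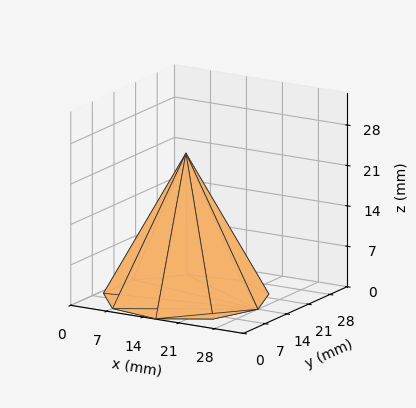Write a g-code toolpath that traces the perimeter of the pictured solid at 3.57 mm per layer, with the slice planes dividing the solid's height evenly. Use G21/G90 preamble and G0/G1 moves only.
Reading the render: the shape is a regular 9-sided pyramid, base circumscribed radius ≈ 14 mm, apex at z ≈ 25 mm (dimensions read to the nearest mm from the axis ticks). For the g-code, the solid's height is divided into equal slices at the stated Δz and each level perimeter traced with G1 moves after a G0 lift.

; perimeter-only toolpath
G21 ; units = mm
G90 ; absolute positioning
G28 ; home
; layer 1
G0 Z3.57
G0 X26.00 Y14.00
G1 X23.19 Y21.71
G1 X16.08 Y25.82
G1 X8.00 Y24.39
G1 X2.72 Y18.11
G1 X2.72 Y9.89
G1 X8.00 Y3.61
G1 X16.08 Y2.18
G1 X23.19 Y6.29
G1 X26.00 Y14.00
; layer 2
G0 Z7.14
G0 X24.00 Y14.00
G1 X21.66 Y20.43
G1 X15.74 Y23.85
G1 X9.00 Y22.66
G1 X4.60 Y17.42
G1 X4.60 Y10.58
G1 X9.00 Y5.34
G1 X15.74 Y4.15
G1 X21.66 Y7.57
G1 X24.00 Y14.00
; layer 3
G0 Z10.71
G0 X22.00 Y14.00
G1 X20.13 Y19.14
G1 X15.39 Y21.88
G1 X10.00 Y20.93
G1 X6.48 Y16.74
G1 X6.48 Y11.26
G1 X10.00 Y7.07
G1 X15.39 Y6.12
G1 X20.13 Y8.86
G1 X22.00 Y14.00
; layer 4
G0 Z14.29
G0 X20.00 Y14.00
G1 X18.59 Y17.86
G1 X15.04 Y19.91
G1 X11.00 Y19.19
G1 X8.36 Y16.05
G1 X8.36 Y11.95
G1 X11.00 Y8.81
G1 X15.04 Y8.09
G1 X18.59 Y10.14
G1 X20.00 Y14.00
; layer 5
G0 Z17.86
G0 X18.00 Y14.00
G1 X17.06 Y16.57
G1 X14.69 Y17.94
G1 X12.00 Y17.46
G1 X10.24 Y15.37
G1 X10.24 Y12.63
G1 X12.00 Y10.54
G1 X14.69 Y10.06
G1 X17.06 Y11.43
G1 X18.00 Y14.00
; layer 6
G0 Z21.43
G0 X16.00 Y14.00
G1 X15.53 Y15.29
G1 X14.35 Y15.97
G1 X13.00 Y15.73
G1 X12.12 Y14.68
G1 X12.12 Y13.32
G1 X13.00 Y12.27
G1 X14.35 Y12.03
G1 X15.53 Y12.71
G1 X16.00 Y14.00
M2 ; end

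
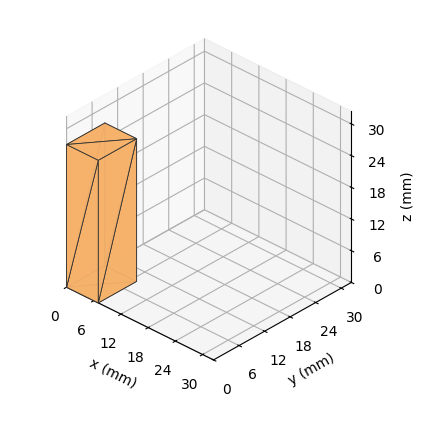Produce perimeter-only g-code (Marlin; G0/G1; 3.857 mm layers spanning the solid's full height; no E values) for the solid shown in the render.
Reading the render: the shape is a rectangular box, roughly 7 × 9 mm footprint and 27 mm tall (dimensions read to the nearest mm from the axis ticks). For the g-code, the solid's height is divided into equal slices at the stated Δz and each level perimeter traced with G1 moves after a G0 lift.

; perimeter-only toolpath
G21 ; units = mm
G90 ; absolute positioning
G28 ; home
; layer 1
G0 Z3.857
G0 X0.000 Y0.000
G1 X7.000 Y0.000
G1 X7.000 Y9.000
G1 X0.000 Y9.000
G1 X0.000 Y0.000
; layer 2
G0 Z7.714
G0 X0.000 Y0.000
G1 X7.000 Y0.000
G1 X7.000 Y9.000
G1 X0.000 Y9.000
G1 X0.000 Y0.000
; layer 3
G0 Z11.571
G0 X0.000 Y0.000
G1 X7.000 Y0.000
G1 X7.000 Y9.000
G1 X0.000 Y9.000
G1 X0.000 Y0.000
; layer 4
G0 Z15.429
G0 X0.000 Y0.000
G1 X7.000 Y0.000
G1 X7.000 Y9.000
G1 X0.000 Y9.000
G1 X0.000 Y0.000
; layer 5
G0 Z19.286
G0 X0.000 Y0.000
G1 X7.000 Y0.000
G1 X7.000 Y9.000
G1 X0.000 Y9.000
G1 X0.000 Y0.000
; layer 6
G0 Z23.143
G0 X0.000 Y0.000
G1 X7.000 Y0.000
G1 X7.000 Y9.000
G1 X0.000 Y9.000
G1 X0.000 Y0.000
; layer 7
G0 Z27.000
G0 X0.000 Y0.000
G1 X7.000 Y0.000
G1 X7.000 Y9.000
G1 X0.000 Y9.000
G1 X0.000 Y0.000
M2 ; end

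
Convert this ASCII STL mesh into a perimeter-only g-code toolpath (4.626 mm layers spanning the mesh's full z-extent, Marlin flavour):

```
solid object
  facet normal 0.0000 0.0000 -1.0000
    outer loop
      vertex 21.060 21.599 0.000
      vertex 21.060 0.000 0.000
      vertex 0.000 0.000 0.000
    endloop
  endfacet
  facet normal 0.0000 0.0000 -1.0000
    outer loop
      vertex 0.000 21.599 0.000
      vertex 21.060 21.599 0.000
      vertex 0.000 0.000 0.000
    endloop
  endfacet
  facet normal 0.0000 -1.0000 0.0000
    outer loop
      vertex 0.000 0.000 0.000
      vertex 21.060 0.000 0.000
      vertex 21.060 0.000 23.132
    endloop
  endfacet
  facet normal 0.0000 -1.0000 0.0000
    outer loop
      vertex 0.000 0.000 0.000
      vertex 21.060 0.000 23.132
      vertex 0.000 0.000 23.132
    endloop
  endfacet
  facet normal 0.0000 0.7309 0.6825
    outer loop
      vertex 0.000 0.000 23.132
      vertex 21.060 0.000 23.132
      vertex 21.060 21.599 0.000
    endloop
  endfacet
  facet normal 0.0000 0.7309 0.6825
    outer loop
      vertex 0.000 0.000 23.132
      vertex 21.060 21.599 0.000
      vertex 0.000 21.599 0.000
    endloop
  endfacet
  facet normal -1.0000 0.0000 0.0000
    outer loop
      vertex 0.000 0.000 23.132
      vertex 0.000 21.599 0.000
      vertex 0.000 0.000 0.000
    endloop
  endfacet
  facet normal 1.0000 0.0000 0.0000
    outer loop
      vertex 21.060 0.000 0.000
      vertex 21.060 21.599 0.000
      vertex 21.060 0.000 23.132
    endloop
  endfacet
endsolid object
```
; perimeter-only toolpath
G21 ; units = mm
G90 ; absolute positioning
G28 ; home
; layer 1
G0 Z4.626
G0 X0.000 Y0.000
G1 X21.060 Y0.000
G1 X21.060 Y17.279
G1 X0.000 Y17.279
G1 X0.000 Y0.000
; layer 2
G0 Z9.253
G0 X0.000 Y0.000
G1 X21.060 Y0.000
G1 X21.060 Y12.959
G1 X0.000 Y12.959
G1 X0.000 Y0.000
; layer 3
G0 Z13.879
G0 X0.000 Y0.000
G1 X21.060 Y0.000
G1 X21.060 Y8.640
G1 X0.000 Y8.640
G1 X0.000 Y0.000
; layer 4
G0 Z18.506
G0 X0.000 Y0.000
G1 X21.060 Y0.000
G1 X21.060 Y4.320
G1 X0.000 Y4.320
G1 X0.000 Y0.000
M2 ; end

The solid is a wedge (ramp): 21.1 × 21.6 mm base, rising to 23.1 mm along the y=0 edge and sloping linearly to z=0 at y=21.6. Slicing at Δz = 4.626 mm — 5 equal slices spanning the solid's height, so layer i sits at z = i·h/5 — gives 4 non-empty perimeters. Each is a 4-segment closed polygon; G0 lifts to the layer z and rapids to the start vertex, then G1 traces the edges. The cross-section shrinks linearly with z (the slice at the apex is degenerate and omitted).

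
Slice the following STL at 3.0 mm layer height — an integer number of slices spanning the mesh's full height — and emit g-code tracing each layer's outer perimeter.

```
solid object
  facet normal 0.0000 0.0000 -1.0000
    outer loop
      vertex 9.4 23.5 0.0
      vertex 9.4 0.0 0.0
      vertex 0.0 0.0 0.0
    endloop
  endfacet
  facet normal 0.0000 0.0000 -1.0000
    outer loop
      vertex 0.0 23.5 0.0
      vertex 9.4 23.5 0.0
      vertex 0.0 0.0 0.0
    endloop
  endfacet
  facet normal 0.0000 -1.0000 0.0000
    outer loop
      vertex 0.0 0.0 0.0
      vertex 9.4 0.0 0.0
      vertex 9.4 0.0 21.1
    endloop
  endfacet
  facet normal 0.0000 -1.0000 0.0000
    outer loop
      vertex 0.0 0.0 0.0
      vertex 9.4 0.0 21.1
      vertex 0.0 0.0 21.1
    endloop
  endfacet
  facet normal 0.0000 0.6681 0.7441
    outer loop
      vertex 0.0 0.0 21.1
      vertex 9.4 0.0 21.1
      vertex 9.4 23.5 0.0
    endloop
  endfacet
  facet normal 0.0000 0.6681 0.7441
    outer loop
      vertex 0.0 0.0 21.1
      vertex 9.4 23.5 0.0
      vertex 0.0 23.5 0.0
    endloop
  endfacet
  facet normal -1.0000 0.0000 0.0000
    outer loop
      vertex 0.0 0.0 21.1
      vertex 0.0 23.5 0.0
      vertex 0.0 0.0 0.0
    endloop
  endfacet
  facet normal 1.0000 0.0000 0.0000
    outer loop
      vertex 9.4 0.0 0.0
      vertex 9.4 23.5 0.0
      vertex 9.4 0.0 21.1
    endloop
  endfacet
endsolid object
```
; perimeter-only toolpath
G21 ; units = mm
G90 ; absolute positioning
G28 ; home
; layer 1
G0 Z3.0
G0 X0.0 Y0.0
G1 X9.4 Y0.0
G1 X9.4 Y20.1
G1 X0.0 Y20.1
G1 X0.0 Y0.0
; layer 2
G0 Z6.0
G0 X0.0 Y0.0
G1 X9.4 Y0.0
G1 X9.4 Y16.8
G1 X0.0 Y16.8
G1 X0.0 Y0.0
; layer 3
G0 Z9.0
G0 X0.0 Y0.0
G1 X9.4 Y0.0
G1 X9.4 Y13.4
G1 X0.0 Y13.4
G1 X0.0 Y0.0
; layer 4
G0 Z12.1
G0 X0.0 Y0.0
G1 X9.4 Y0.0
G1 X9.4 Y10.1
G1 X0.0 Y10.1
G1 X0.0 Y0.0
; layer 5
G0 Z15.1
G0 X0.0 Y0.0
G1 X9.4 Y0.0
G1 X9.4 Y6.7
G1 X0.0 Y6.7
G1 X0.0 Y0.0
; layer 6
G0 Z18.1
G0 X0.0 Y0.0
G1 X9.4 Y0.0
G1 X9.4 Y3.4
G1 X0.0 Y3.4
G1 X0.0 Y0.0
M2 ; end

The solid is a wedge (ramp): 9.4 × 23.5 mm base, rising to 21.1 mm along the y=0 edge and sloping linearly to z=0 at y=23.5. Slicing at Δz = 3.0 mm — 7 equal slices spanning the solid's height, so layer i sits at z = i·h/7 — gives 6 non-empty perimeters. Each is a 4-segment closed polygon; G0 lifts to the layer z and rapids to the start vertex, then G1 traces the edges. The cross-section shrinks linearly with z (the slice at the apex is degenerate and omitted).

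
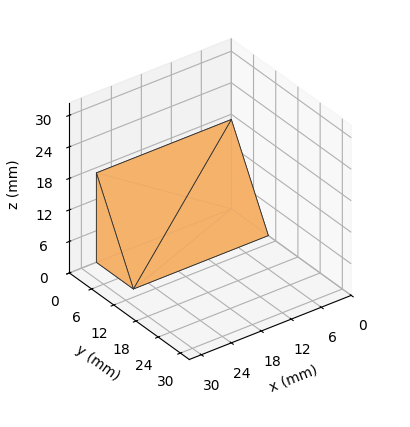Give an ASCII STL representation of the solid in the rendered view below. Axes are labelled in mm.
Reading the render: the shape is a wedge (ramp): 27 × 10 mm base, rising to 17 mm along the y=0 edge and sloping linearly to z=0 at y=10 (dimensions read to the nearest mm from the axis ticks). For the STL, each face is triangulated and given an outward normal.

solid part
  facet normal 0.0000 0.0000 -1.0000
    outer loop
      vertex 27.000 10.000 0.000
      vertex 27.000 0.000 0.000
      vertex 0.000 0.000 0.000
    endloop
  endfacet
  facet normal 0.0000 0.0000 -1.0000
    outer loop
      vertex 0.000 10.000 0.000
      vertex 27.000 10.000 0.000
      vertex 0.000 0.000 0.000
    endloop
  endfacet
  facet normal 0.0000 -1.0000 0.0000
    outer loop
      vertex 0.000 0.000 0.000
      vertex 27.000 0.000 0.000
      vertex 27.000 0.000 17.000
    endloop
  endfacet
  facet normal 0.0000 -1.0000 0.0000
    outer loop
      vertex 0.000 0.000 0.000
      vertex 27.000 0.000 17.000
      vertex 0.000 0.000 17.000
    endloop
  endfacet
  facet normal 0.0000 0.8619 0.5070
    outer loop
      vertex 0.000 0.000 17.000
      vertex 27.000 0.000 17.000
      vertex 27.000 10.000 0.000
    endloop
  endfacet
  facet normal 0.0000 0.8619 0.5070
    outer loop
      vertex 0.000 0.000 17.000
      vertex 27.000 10.000 0.000
      vertex 0.000 10.000 0.000
    endloop
  endfacet
  facet normal -1.0000 0.0000 0.0000
    outer loop
      vertex 0.000 0.000 17.000
      vertex 0.000 10.000 0.000
      vertex 0.000 0.000 0.000
    endloop
  endfacet
  facet normal 1.0000 0.0000 0.0000
    outer loop
      vertex 27.000 0.000 0.000
      vertex 27.000 10.000 0.000
      vertex 27.000 0.000 17.000
    endloop
  endfacet
endsolid part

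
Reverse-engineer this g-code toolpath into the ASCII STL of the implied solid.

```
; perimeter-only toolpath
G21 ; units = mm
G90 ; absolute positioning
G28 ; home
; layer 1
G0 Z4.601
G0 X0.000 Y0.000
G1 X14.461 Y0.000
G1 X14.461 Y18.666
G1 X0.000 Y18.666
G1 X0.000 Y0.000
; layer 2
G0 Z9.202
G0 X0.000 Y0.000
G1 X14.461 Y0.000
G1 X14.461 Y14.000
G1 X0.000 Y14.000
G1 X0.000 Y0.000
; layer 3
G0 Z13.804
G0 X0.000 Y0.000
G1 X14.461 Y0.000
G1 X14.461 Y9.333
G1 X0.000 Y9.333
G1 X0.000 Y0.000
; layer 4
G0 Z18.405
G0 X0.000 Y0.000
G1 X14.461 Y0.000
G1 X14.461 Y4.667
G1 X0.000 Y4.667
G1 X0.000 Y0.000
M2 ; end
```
solid part
  facet normal 0.0000 0.0000 -1.0000
    outer loop
      vertex 14.461 23.333 0.000
      vertex 14.461 0.000 0.000
      vertex 0.000 0.000 0.000
    endloop
  endfacet
  facet normal 0.0000 0.0000 -1.0000
    outer loop
      vertex 0.000 23.333 0.000
      vertex 14.461 23.333 0.000
      vertex 0.000 0.000 0.000
    endloop
  endfacet
  facet normal 0.0000 -1.0000 0.0000
    outer loop
      vertex 0.000 0.000 0.000
      vertex 14.461 0.000 0.000
      vertex 14.461 0.000 23.006
    endloop
  endfacet
  facet normal 0.0000 -1.0000 0.0000
    outer loop
      vertex 0.000 0.000 0.000
      vertex 14.461 0.000 23.006
      vertex 0.000 0.000 23.006
    endloop
  endfacet
  facet normal 0.0000 0.7021 0.7121
    outer loop
      vertex 0.000 0.000 23.006
      vertex 14.461 0.000 23.006
      vertex 14.461 23.333 0.000
    endloop
  endfacet
  facet normal 0.0000 0.7021 0.7121
    outer loop
      vertex 0.000 0.000 23.006
      vertex 14.461 23.333 0.000
      vertex 0.000 23.333 0.000
    endloop
  endfacet
  facet normal -1.0000 0.0000 0.0000
    outer loop
      vertex 0.000 0.000 23.006
      vertex 0.000 23.333 0.000
      vertex 0.000 0.000 0.000
    endloop
  endfacet
  facet normal 1.0000 0.0000 0.0000
    outer loop
      vertex 14.461 0.000 0.000
      vertex 14.461 23.333 0.000
      vertex 14.461 0.000 23.006
    endloop
  endfacet
endsolid part

The G0 Z moves step by Δz≈4.601 mm. The G1 loops shrink linearly with z, so the solid tapers from its base footprint up to z≈23. Closing with a flat bottom cap and the tapered top and triangulating gives 8 facets — a wedge (ramp): 14.5 × 23.3 mm base, rising to 23 mm along the y=0 edge and sloping linearly to z=0 at y=23.3.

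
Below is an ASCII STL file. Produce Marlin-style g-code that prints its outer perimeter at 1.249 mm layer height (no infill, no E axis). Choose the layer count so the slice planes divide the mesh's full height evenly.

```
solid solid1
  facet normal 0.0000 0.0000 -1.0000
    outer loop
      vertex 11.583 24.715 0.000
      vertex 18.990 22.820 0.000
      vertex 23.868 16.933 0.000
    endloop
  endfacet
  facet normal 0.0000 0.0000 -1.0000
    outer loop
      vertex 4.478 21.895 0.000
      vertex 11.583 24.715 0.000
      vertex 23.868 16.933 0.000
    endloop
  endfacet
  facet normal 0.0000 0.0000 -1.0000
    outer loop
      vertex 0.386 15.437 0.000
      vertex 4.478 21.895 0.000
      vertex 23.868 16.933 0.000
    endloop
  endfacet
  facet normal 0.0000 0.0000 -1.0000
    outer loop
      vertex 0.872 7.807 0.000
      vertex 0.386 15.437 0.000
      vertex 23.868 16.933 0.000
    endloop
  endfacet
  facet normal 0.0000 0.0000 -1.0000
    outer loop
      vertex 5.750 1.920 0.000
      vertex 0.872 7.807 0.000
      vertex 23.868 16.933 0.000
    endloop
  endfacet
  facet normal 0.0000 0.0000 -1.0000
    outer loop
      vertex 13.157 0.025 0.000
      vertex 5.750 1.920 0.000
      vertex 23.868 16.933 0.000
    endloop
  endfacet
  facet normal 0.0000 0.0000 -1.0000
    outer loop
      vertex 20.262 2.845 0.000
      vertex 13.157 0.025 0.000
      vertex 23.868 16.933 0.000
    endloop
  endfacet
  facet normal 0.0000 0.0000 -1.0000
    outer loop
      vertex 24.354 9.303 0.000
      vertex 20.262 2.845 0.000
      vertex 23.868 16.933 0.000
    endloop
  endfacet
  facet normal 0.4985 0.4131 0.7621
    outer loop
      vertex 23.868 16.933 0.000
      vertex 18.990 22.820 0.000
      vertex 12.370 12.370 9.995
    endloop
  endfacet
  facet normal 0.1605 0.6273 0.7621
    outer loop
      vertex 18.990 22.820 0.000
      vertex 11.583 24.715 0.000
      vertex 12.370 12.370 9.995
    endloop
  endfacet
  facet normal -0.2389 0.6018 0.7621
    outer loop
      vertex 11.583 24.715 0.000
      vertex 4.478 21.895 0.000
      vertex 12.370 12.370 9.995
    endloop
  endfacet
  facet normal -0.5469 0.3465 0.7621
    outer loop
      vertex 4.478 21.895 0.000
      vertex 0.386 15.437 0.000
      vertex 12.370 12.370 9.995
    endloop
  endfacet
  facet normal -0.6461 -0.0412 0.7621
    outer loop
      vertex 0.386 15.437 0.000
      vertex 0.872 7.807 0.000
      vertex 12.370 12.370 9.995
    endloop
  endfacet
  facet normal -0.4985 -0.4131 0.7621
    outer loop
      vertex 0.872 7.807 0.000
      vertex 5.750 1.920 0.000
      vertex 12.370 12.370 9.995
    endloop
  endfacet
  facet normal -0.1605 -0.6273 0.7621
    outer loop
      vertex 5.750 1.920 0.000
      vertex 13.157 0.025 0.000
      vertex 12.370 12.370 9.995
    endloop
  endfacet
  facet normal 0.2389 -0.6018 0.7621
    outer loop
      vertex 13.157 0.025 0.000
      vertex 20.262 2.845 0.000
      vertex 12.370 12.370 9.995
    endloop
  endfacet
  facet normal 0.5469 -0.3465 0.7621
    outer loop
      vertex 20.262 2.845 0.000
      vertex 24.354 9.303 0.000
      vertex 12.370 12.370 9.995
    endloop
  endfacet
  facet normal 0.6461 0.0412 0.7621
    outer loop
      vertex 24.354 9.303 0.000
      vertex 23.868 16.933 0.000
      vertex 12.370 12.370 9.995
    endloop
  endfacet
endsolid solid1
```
; perimeter-only toolpath
G21 ; units = mm
G90 ; absolute positioning
G28 ; home
; layer 1
G0 Z1.249
G0 X22.431 Y16.363
G1 X18.162 Y21.514
G1 X11.681 Y23.172
G1 X5.464 Y20.704
G1 X1.884 Y15.054
G1 X2.309 Y8.377
G1 X6.577 Y3.226
G1 X13.059 Y1.568
G1 X19.276 Y4.036
G1 X22.856 Y9.686
G1 X22.431 Y16.363
; layer 2
G0 Z2.499
G0 X20.994 Y15.792
G1 X17.335 Y20.208
G1 X11.780 Y21.629
G1 X6.451 Y19.514
G1 X3.382 Y14.670
G1 X3.746 Y8.948
G1 X7.405 Y4.532
G1 X12.960 Y3.111
G1 X18.289 Y5.226
G1 X21.358 Y10.070
G1 X20.994 Y15.792
; layer 3
G0 Z3.748
G0 X19.556 Y15.222
G1 X16.508 Y18.901
G1 X11.878 Y20.086
G1 X7.438 Y18.323
G1 X4.880 Y14.287
G1 X5.184 Y9.518
G1 X8.232 Y5.839
G1 X12.862 Y4.654
G1 X17.303 Y6.417
G1 X19.860 Y10.453
G1 X19.556 Y15.222
; layer 4
G0 Z4.997
G0 X18.119 Y14.651
G1 X15.680 Y17.595
G1 X11.976 Y18.543
G1 X8.424 Y17.133
G1 X6.378 Y13.903
G1 X6.621 Y10.088
G1 X9.060 Y7.145
G1 X12.764 Y6.197
G1 X16.316 Y7.607
G1 X18.362 Y10.837
G1 X18.119 Y14.651
; layer 5
G0 Z6.247
G0 X16.682 Y14.081
G1 X14.852 Y16.289
G1 X12.075 Y16.999
G1 X9.410 Y15.942
G1 X7.876 Y13.520
G1 X8.058 Y10.659
G1 X9.887 Y8.451
G1 X12.665 Y7.741
G1 X15.329 Y8.798
G1 X16.864 Y11.220
G1 X16.682 Y14.081
; layer 6
G0 Z7.496
G0 X15.244 Y13.511
G1 X14.025 Y14.982
G1 X12.173 Y15.456
G1 X10.397 Y14.751
G1 X9.374 Y13.137
G1 X9.495 Y11.229
G1 X10.715 Y9.758
G1 X12.567 Y9.284
G1 X14.343 Y9.989
G1 X15.366 Y11.603
G1 X15.244 Y13.511
; layer 7
G0 Z8.746
G0 X13.807 Y12.940
G1 X13.198 Y13.676
G1 X12.272 Y13.913
G1 X11.383 Y13.561
G1 X10.872 Y12.753
G1 X10.933 Y11.800
G1 X11.542 Y11.064
G1 X12.468 Y10.827
G1 X13.357 Y11.179
G1 X13.868 Y11.987
G1 X13.807 Y12.940
M2 ; end

The solid is a regular 10-sided pyramid, base circumscribed radius ≈ 12.4 mm, apex at z ≈ 9.99 mm. Slicing at Δz = 1.249 mm — 8 equal slices spanning the solid's height, so layer i sits at z = i·h/8 — gives 7 non-empty perimeters. Each is a 10-segment closed polygon; G0 lifts to the layer z and rapids to the start vertex, then G1 traces the edges. The cross-section shrinks linearly with z (the slice at the apex is degenerate and omitted).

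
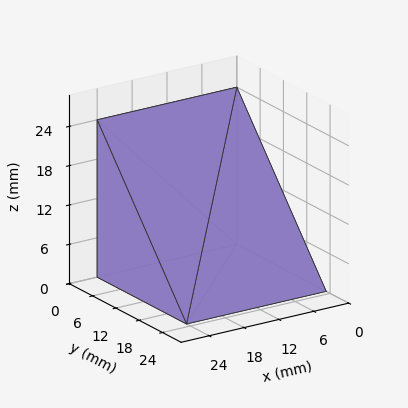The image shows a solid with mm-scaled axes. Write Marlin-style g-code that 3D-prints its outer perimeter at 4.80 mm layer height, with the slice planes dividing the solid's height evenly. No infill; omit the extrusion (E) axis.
Reading the render: the shape is a wedge (ramp): 24 × 23 mm base, rising to 24 mm along the y=0 edge and sloping linearly to z=0 at y=23 (dimensions read to the nearest mm from the axis ticks). For the g-code, the solid's height is divided into equal slices at the stated Δz and each level perimeter traced with G1 moves after a G0 lift.

; perimeter-only toolpath
G21 ; units = mm
G90 ; absolute positioning
G28 ; home
; layer 1
G0 Z4.80
G0 X0.00 Y0.00
G1 X24.00 Y0.00
G1 X24.00 Y18.40
G1 X0.00 Y18.40
G1 X0.00 Y0.00
; layer 2
G0 Z9.60
G0 X0.00 Y0.00
G1 X24.00 Y0.00
G1 X24.00 Y13.80
G1 X0.00 Y13.80
G1 X0.00 Y0.00
; layer 3
G0 Z14.40
G0 X0.00 Y0.00
G1 X24.00 Y0.00
G1 X24.00 Y9.20
G1 X0.00 Y9.20
G1 X0.00 Y0.00
; layer 4
G0 Z19.20
G0 X0.00 Y0.00
G1 X24.00 Y0.00
G1 X24.00 Y4.60
G1 X0.00 Y4.60
G1 X0.00 Y0.00
M2 ; end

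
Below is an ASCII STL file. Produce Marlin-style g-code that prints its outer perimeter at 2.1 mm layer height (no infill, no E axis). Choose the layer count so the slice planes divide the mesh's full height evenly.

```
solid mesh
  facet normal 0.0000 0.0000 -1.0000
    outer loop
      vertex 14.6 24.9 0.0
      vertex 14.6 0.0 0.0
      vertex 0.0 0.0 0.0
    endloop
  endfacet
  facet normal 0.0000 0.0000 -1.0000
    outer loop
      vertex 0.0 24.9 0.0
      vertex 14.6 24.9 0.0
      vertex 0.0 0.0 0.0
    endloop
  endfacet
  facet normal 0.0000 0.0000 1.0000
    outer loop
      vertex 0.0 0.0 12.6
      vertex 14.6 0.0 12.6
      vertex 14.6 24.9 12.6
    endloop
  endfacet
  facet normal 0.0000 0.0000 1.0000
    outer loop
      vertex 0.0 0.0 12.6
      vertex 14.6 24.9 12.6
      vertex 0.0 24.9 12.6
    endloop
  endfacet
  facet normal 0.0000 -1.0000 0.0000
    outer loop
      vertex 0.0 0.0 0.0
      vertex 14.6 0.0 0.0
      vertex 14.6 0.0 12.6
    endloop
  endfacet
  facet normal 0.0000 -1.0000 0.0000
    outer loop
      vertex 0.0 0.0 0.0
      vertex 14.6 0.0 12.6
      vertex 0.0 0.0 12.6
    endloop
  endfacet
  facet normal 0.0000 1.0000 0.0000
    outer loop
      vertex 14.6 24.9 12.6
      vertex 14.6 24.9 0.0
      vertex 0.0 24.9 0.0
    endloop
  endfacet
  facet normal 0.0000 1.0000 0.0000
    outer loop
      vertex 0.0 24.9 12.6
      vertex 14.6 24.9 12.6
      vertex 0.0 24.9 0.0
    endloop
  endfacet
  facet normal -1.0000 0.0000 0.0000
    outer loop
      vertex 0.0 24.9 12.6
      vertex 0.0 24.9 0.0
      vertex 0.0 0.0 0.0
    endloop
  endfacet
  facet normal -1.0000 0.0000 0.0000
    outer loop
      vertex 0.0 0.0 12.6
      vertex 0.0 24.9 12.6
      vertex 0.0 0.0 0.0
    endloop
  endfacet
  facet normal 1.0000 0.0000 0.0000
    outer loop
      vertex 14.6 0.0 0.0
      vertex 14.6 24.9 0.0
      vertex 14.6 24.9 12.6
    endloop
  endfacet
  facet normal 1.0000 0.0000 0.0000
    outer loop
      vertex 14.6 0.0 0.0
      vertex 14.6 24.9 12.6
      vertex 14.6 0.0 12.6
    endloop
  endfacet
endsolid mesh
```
; perimeter-only toolpath
G21 ; units = mm
G90 ; absolute positioning
G28 ; home
; layer 1
G0 Z2.1
G0 X0.0 Y0.0
G1 X14.6 Y0.0
G1 X14.6 Y24.9
G1 X0.0 Y24.9
G1 X0.0 Y0.0
; layer 2
G0 Z4.2
G0 X0.0 Y0.0
G1 X14.6 Y0.0
G1 X14.6 Y24.9
G1 X0.0 Y24.9
G1 X0.0 Y0.0
; layer 3
G0 Z6.3
G0 X0.0 Y0.0
G1 X14.6 Y0.0
G1 X14.6 Y24.9
G1 X0.0 Y24.9
G1 X0.0 Y0.0
; layer 4
G0 Z8.4
G0 X0.0 Y0.0
G1 X14.6 Y0.0
G1 X14.6 Y24.9
G1 X0.0 Y24.9
G1 X0.0 Y0.0
; layer 5
G0 Z10.5
G0 X0.0 Y0.0
G1 X14.6 Y0.0
G1 X14.6 Y24.9
G1 X0.0 Y24.9
G1 X0.0 Y0.0
; layer 6
G0 Z12.6
G0 X0.0 Y0.0
G1 X14.6 Y0.0
G1 X14.6 Y24.9
G1 X0.0 Y24.9
G1 X0.0 Y0.0
M2 ; end

The solid is a rectangular box, roughly 14.6 × 24.9 mm footprint and 12.6 mm tall. Slicing at Δz = 2.1 mm — 6 equal slices spanning the solid's height, so layer i sits at z = i·h/6 — gives 6 non-empty perimeters. Each is a 4-segment closed polygon; G0 lifts to the layer z and rapids to the start vertex, then G1 traces the edges.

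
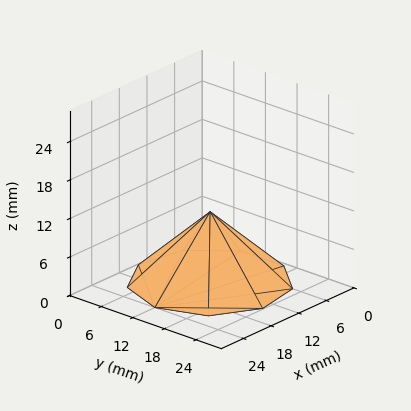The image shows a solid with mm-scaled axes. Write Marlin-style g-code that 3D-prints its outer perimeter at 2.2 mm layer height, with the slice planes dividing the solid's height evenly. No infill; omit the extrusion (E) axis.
Reading the render: the shape is a regular 9-sided pyramid, base circumscribed radius ≈ 12 mm, apex at z ≈ 11 mm (dimensions read to the nearest mm from the axis ticks). For the g-code, the solid's height is divided into equal slices at the stated Δz and each level perimeter traced with G1 moves after a G0 lift.

; perimeter-only toolpath
G21 ; units = mm
G90 ; absolute positioning
G28 ; home
; layer 1
G0 Z2.2
G0 X21.6 Y12.0
G1 X19.4 Y18.2
G1 X13.7 Y21.4
G1 X7.2 Y20.3
G1 X3.0 Y15.3
G1 X3.0 Y8.7
G1 X7.2 Y3.7
G1 X13.7 Y2.6
G1 X19.4 Y5.8
G1 X21.6 Y12.0
; layer 2
G0 Z4.4
G0 X19.2 Y12.0
G1 X17.5 Y16.6
G1 X13.3 Y19.1
G1 X8.4 Y18.2
G1 X5.2 Y14.5
G1 X5.2 Y9.5
G1 X8.4 Y5.8
G1 X13.3 Y4.9
G1 X17.5 Y7.4
G1 X19.2 Y12.0
; layer 3
G0 Z6.6
G0 X16.8 Y12.0
G1 X15.7 Y15.1
G1 X12.8 Y16.7
G1 X9.6 Y16.2
G1 X7.5 Y13.6
G1 X7.5 Y10.4
G1 X9.6 Y7.8
G1 X12.8 Y7.3
G1 X15.7 Y8.9
G1 X16.8 Y12.0
; layer 4
G0 Z8.8
G0 X14.4 Y12.0
G1 X13.8 Y13.5
G1 X12.4 Y14.4
G1 X10.8 Y14.1
G1 X9.7 Y12.8
G1 X9.7 Y11.2
G1 X10.8 Y9.9
G1 X12.4 Y9.6
G1 X13.8 Y10.5
G1 X14.4 Y12.0
M2 ; end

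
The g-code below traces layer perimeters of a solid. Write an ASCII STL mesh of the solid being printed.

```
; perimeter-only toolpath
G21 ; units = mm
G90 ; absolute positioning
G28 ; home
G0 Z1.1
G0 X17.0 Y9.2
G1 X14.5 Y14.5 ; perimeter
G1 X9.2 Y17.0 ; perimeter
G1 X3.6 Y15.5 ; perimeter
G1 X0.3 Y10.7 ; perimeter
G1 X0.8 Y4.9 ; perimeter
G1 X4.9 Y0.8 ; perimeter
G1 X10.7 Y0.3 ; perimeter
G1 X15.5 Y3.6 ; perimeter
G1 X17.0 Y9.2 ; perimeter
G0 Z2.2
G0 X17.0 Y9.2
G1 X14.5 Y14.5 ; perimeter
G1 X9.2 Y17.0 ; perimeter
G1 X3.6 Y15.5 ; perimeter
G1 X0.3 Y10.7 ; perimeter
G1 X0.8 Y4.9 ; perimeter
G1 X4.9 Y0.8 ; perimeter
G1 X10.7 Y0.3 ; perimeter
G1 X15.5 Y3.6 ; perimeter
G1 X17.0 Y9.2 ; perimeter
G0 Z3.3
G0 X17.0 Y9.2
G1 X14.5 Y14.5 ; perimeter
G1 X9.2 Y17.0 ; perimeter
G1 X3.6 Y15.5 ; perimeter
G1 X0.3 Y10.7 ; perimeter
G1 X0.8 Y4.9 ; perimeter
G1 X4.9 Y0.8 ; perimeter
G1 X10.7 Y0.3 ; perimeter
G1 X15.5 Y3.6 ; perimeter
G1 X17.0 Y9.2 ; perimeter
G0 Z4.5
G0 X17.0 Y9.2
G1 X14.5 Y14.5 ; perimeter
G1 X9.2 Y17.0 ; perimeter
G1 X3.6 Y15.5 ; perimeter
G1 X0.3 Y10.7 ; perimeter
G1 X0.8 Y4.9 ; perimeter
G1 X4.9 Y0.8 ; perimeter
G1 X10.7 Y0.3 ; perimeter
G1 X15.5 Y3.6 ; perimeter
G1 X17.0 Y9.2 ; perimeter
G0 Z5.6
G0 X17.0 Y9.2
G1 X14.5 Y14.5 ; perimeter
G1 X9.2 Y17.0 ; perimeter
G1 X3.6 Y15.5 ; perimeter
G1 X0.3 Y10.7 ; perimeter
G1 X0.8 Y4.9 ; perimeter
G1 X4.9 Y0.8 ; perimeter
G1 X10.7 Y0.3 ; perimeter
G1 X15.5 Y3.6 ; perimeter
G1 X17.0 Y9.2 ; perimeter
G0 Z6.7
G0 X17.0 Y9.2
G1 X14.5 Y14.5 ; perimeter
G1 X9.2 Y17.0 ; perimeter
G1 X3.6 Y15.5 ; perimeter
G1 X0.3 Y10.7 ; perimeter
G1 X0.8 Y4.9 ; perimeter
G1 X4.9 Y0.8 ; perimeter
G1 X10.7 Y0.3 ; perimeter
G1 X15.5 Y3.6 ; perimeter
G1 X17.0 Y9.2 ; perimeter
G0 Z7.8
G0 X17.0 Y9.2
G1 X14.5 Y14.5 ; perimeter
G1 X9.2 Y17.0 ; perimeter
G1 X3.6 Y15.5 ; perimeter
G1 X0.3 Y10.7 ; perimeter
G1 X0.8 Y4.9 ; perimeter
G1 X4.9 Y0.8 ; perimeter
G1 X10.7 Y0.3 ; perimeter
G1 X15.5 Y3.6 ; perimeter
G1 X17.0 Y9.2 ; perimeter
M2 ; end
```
solid part
  facet normal 0.0000 0.0000 -1.0000
    outer loop
      vertex 9.2 17.0 0.0
      vertex 14.5 14.5 0.0
      vertex 17.0 9.2 0.0
    endloop
  endfacet
  facet normal 0.0000 0.0000 -1.0000
    outer loop
      vertex 3.6 15.5 0.0
      vertex 9.2 17.0 0.0
      vertex 17.0 9.2 0.0
    endloop
  endfacet
  facet normal 0.0000 0.0000 -1.0000
    outer loop
      vertex 0.3 10.7 0.0
      vertex 3.6 15.5 0.0
      vertex 17.0 9.2 0.0
    endloop
  endfacet
  facet normal 0.0000 0.0000 -1.0000
    outer loop
      vertex 0.8 4.9 0.0
      vertex 0.3 10.7 0.0
      vertex 17.0 9.2 0.0
    endloop
  endfacet
  facet normal 0.0000 0.0000 -1.0000
    outer loop
      vertex 4.9 0.8 0.0
      vertex 0.8 4.9 0.0
      vertex 17.0 9.2 0.0
    endloop
  endfacet
  facet normal 0.0000 0.0000 -1.0000
    outer loop
      vertex 10.7 0.3 0.0
      vertex 4.9 0.8 0.0
      vertex 17.0 9.2 0.0
    endloop
  endfacet
  facet normal 0.0000 0.0000 -1.0000
    outer loop
      vertex 15.5 3.6 0.0
      vertex 10.7 0.3 0.0
      vertex 17.0 9.2 0.0
    endloop
  endfacet
  facet normal 0.0000 0.0000 1.0000
    outer loop
      vertex 17.0 9.2 7.8
      vertex 14.5 14.5 7.8
      vertex 9.2 17.0 7.8
    endloop
  endfacet
  facet normal 0.0000 0.0000 1.0000
    outer loop
      vertex 17.0 9.2 7.8
      vertex 9.2 17.0 7.8
      vertex 3.6 15.5 7.8
    endloop
  endfacet
  facet normal 0.0000 0.0000 1.0000
    outer loop
      vertex 17.0 9.2 7.8
      vertex 3.6 15.5 7.8
      vertex 0.3 10.7 7.8
    endloop
  endfacet
  facet normal 0.0000 0.0000 1.0000
    outer loop
      vertex 17.0 9.2 7.8
      vertex 0.3 10.7 7.8
      vertex 0.8 4.9 7.8
    endloop
  endfacet
  facet normal 0.0000 0.0000 1.0000
    outer loop
      vertex 17.0 9.2 7.8
      vertex 0.8 4.9 7.8
      vertex 4.9 0.8 7.8
    endloop
  endfacet
  facet normal 0.0000 0.0000 1.0000
    outer loop
      vertex 17.0 9.2 7.8
      vertex 4.9 0.8 7.8
      vertex 10.7 0.3 7.8
    endloop
  endfacet
  facet normal 0.0000 0.0000 1.0000
    outer loop
      vertex 17.0 9.2 7.8
      vertex 10.7 0.3 7.8
      vertex 15.5 3.6 7.8
    endloop
  endfacet
  facet normal 0.9044 0.4266 0.0000
    outer loop
      vertex 17.0 9.2 0.0
      vertex 14.5 14.5 0.0
      vertex 14.5 14.5 7.8
    endloop
  endfacet
  facet normal 0.9044 0.4266 0.0000
    outer loop
      vertex 17.0 9.2 0.0
      vertex 14.5 14.5 7.8
      vertex 17.0 9.2 7.8
    endloop
  endfacet
  facet normal 0.4266 0.9044 0.0000
    outer loop
      vertex 14.5 14.5 0.0
      vertex 9.2 17.0 0.0
      vertex 9.2 17.0 7.8
    endloop
  endfacet
  facet normal 0.4266 0.9044 0.0000
    outer loop
      vertex 14.5 14.5 0.0
      vertex 9.2 17.0 7.8
      vertex 14.5 14.5 7.8
    endloop
  endfacet
  facet normal -0.2587 0.9659 0.0000
    outer loop
      vertex 9.2 17.0 0.0
      vertex 3.6 15.5 0.0
      vertex 3.6 15.5 7.8
    endloop
  endfacet
  facet normal -0.2587 0.9659 0.0000
    outer loop
      vertex 9.2 17.0 0.0
      vertex 3.6 15.5 7.8
      vertex 9.2 17.0 7.8
    endloop
  endfacet
  facet normal -0.8240 0.5665 0.0000
    outer loop
      vertex 3.6 15.5 0.0
      vertex 0.3 10.7 0.0
      vertex 0.3 10.7 7.8
    endloop
  endfacet
  facet normal -0.8240 0.5665 0.0000
    outer loop
      vertex 3.6 15.5 0.0
      vertex 0.3 10.7 7.8
      vertex 3.6 15.5 7.8
    endloop
  endfacet
  facet normal -0.9963 -0.0859 0.0000
    outer loop
      vertex 0.3 10.7 0.0
      vertex 0.8 4.9 0.0
      vertex 0.8 4.9 7.8
    endloop
  endfacet
  facet normal -0.9963 -0.0859 0.0000
    outer loop
      vertex 0.3 10.7 0.0
      vertex 0.8 4.9 7.8
      vertex 0.3 10.7 7.8
    endloop
  endfacet
  facet normal -0.7071 -0.7071 0.0000
    outer loop
      vertex 0.8 4.9 0.0
      vertex 4.9 0.8 0.0
      vertex 4.9 0.8 7.8
    endloop
  endfacet
  facet normal -0.7071 -0.7071 0.0000
    outer loop
      vertex 0.8 4.9 0.0
      vertex 4.9 0.8 7.8
      vertex 0.8 4.9 7.8
    endloop
  endfacet
  facet normal -0.0859 -0.9963 0.0000
    outer loop
      vertex 4.9 0.8 0.0
      vertex 10.7 0.3 0.0
      vertex 10.7 0.3 7.8
    endloop
  endfacet
  facet normal -0.0859 -0.9963 0.0000
    outer loop
      vertex 4.9 0.8 0.0
      vertex 10.7 0.3 7.8
      vertex 4.9 0.8 7.8
    endloop
  endfacet
  facet normal 0.5665 -0.8240 0.0000
    outer loop
      vertex 10.7 0.3 0.0
      vertex 15.5 3.6 0.0
      vertex 15.5 3.6 7.8
    endloop
  endfacet
  facet normal 0.5665 -0.8240 0.0000
    outer loop
      vertex 10.7 0.3 0.0
      vertex 15.5 3.6 7.8
      vertex 10.7 0.3 7.8
    endloop
  endfacet
  facet normal 0.9659 -0.2587 0.0000
    outer loop
      vertex 15.5 3.6 0.0
      vertex 17.0 9.2 0.0
      vertex 17.0 9.2 7.8
    endloop
  endfacet
  facet normal 0.9659 -0.2587 0.0000
    outer loop
      vertex 15.5 3.6 0.0
      vertex 17.0 9.2 7.8
      vertex 15.5 3.6 7.8
    endloop
  endfacet
endsolid part

The G0 Z moves step by Δz≈1.1 mm. Every layer's G1 loop is the same polygon, so the solid is a straight extrusion of it from z=0 to z≈7.8. Closing with flat bottom and top caps and triangulating gives 32 facets — a regular 9-sided prism (a cylinder approximated with 9 flat sides), circumscribed radius ≈ 8.5 mm, height ≈ 7.8 mm.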